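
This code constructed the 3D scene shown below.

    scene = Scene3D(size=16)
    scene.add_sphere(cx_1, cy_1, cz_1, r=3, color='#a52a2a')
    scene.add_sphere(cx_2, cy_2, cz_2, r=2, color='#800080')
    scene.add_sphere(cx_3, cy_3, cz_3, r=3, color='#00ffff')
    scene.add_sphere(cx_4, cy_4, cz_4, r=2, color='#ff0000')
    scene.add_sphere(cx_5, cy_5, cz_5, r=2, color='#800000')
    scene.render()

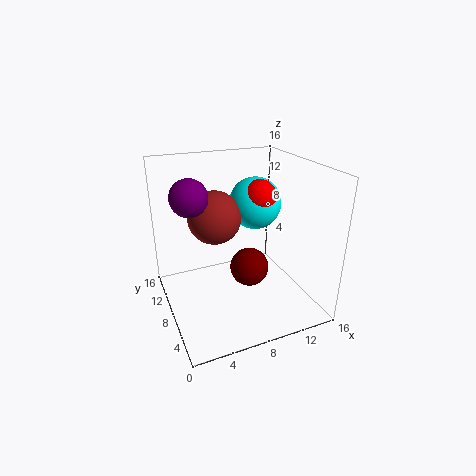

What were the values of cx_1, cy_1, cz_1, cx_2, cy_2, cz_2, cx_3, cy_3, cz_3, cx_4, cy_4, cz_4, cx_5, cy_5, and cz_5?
cx_1 = 6, cy_1 = 10, cz_1 = 10, cx_2 = 3, cy_2 = 9, cz_2 = 13, cx_3 = 11, cy_3 = 10, cz_3 = 11, cx_4 = 11, cy_4 = 9, cz_4 = 12, cx_5 = 8, cy_5 = 5, cz_5 = 6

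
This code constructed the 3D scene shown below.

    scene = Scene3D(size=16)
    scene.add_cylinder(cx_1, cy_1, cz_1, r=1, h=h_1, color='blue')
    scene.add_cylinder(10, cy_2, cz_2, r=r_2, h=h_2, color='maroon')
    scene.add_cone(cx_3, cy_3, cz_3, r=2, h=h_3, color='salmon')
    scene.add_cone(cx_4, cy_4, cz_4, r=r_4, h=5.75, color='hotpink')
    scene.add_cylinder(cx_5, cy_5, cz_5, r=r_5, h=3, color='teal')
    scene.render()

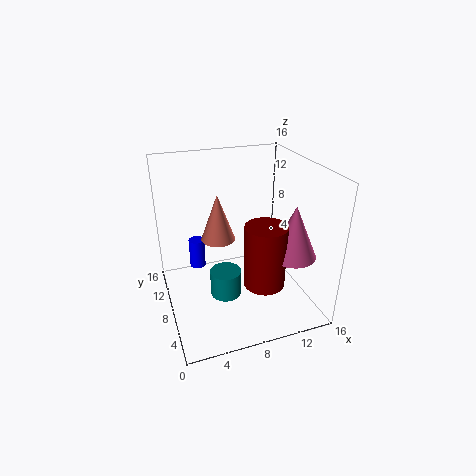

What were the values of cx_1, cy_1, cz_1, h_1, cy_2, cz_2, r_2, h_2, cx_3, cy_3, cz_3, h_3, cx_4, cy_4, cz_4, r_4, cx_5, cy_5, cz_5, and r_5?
cx_1 = 4.5, cy_1 = 14, cz_1 = 1.5, h_1 = 3.75, cy_2 = 5, cz_2 = 3.5, r_2 = 2.25, h_2 = 7, cx_3 = 6.5, cy_3 = 10.75, cz_3 = 6.75, h_3 = 5.5, cx_4 = 13, cy_4 = 4.5, cz_4 = 6.75, r_4 = 2.5, cx_5 = 6.25, cy_5 = 7.25, cz_5 = 1.5, r_5 = 1.75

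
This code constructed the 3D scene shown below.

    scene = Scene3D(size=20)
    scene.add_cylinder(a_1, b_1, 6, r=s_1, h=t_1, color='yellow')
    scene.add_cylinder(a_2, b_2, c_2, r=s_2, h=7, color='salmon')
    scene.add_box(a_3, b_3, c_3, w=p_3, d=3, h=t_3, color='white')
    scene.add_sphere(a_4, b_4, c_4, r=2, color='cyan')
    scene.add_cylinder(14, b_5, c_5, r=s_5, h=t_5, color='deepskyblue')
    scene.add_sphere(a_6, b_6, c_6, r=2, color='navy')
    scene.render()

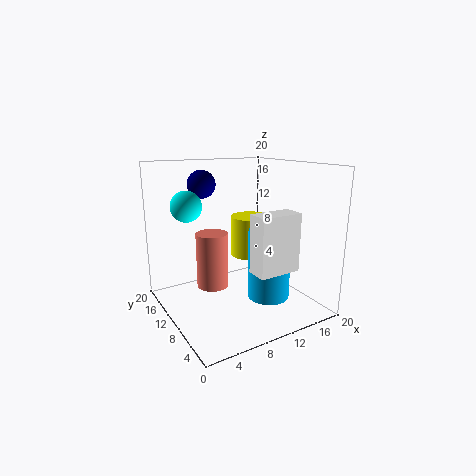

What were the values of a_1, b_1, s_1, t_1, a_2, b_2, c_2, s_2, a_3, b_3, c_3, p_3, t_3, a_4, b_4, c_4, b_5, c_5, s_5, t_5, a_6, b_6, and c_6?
a_1 = 14; b_1 = 13; s_1 = 3; t_1 = 6; a_2 = 5; b_2 = 8; c_2 = 5; s_2 = 2; a_3 = 10; b_3 = 4; c_3 = 6; p_3 = 6; t_3 = 8; a_4 = 3; b_4 = 11; c_4 = 15; b_5 = 8; c_5 = 1; s_5 = 3; t_5 = 10; a_6 = 7; b_6 = 15; c_6 = 17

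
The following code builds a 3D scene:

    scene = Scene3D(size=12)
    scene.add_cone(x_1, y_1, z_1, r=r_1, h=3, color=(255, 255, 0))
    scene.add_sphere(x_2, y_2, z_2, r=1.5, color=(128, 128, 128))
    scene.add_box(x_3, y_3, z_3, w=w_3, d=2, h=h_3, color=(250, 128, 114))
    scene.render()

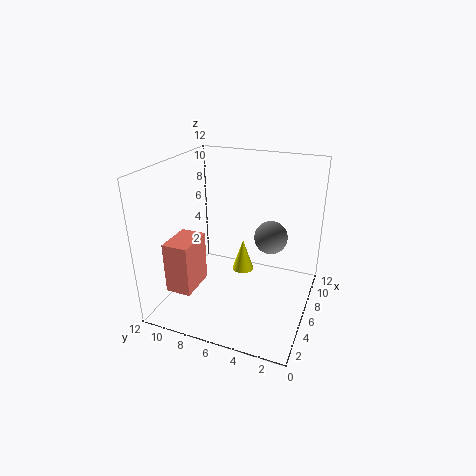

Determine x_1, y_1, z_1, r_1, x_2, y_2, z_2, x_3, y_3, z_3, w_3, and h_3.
x_1 = 8.5; y_1 = 6.5; z_1 = 1.5; r_1 = 1; x_2 = 9; y_2 = 4; z_2 = 5; x_3 = 1; y_3 = 8; z_3 = 3; w_3 = 3; h_3 = 4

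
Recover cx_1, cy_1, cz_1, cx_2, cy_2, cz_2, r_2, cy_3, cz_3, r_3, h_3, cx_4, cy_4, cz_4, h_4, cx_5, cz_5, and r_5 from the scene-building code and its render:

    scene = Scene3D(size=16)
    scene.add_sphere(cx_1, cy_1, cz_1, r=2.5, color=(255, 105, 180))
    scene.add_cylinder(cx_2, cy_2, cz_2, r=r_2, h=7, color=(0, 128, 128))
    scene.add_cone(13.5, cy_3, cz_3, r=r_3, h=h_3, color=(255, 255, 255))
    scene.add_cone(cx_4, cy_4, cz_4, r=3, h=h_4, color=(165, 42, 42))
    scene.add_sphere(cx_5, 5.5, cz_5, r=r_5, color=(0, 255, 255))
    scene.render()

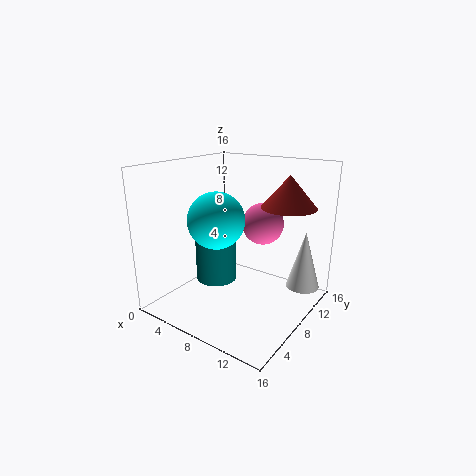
cx_1 = 8.5, cy_1 = 12.5, cz_1 = 8.5, cx_2 = 4, cy_2 = 9, cz_2 = 1.5, r_2 = 2.5, cy_3 = 14, cz_3 = 1, r_3 = 2, h_3 = 7, cx_4 = 12.5, cy_4 = 11, cz_4 = 11.5, h_4 = 3.5, cx_5 = 7, cz_5 = 10.5, r_5 = 3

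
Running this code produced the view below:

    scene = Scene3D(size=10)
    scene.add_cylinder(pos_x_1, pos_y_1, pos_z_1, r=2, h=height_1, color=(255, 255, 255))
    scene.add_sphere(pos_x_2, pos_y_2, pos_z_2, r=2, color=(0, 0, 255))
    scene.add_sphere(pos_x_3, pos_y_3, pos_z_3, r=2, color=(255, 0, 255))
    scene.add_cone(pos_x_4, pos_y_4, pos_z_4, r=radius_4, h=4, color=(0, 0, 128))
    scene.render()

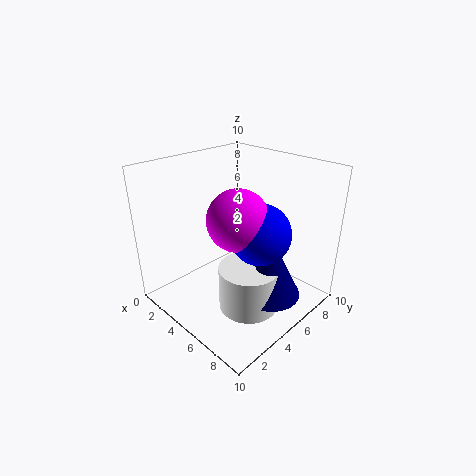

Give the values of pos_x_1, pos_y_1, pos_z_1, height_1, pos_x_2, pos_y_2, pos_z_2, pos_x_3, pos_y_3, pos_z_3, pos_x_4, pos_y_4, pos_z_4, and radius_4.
pos_x_1 = 7; pos_y_1 = 4; pos_z_1 = 1; height_1 = 3; pos_x_2 = 7; pos_y_2 = 5; pos_z_2 = 6; pos_x_3 = 6; pos_y_3 = 4; pos_z_3 = 7; pos_x_4 = 8; pos_y_4 = 5; pos_z_4 = 2; radius_4 = 2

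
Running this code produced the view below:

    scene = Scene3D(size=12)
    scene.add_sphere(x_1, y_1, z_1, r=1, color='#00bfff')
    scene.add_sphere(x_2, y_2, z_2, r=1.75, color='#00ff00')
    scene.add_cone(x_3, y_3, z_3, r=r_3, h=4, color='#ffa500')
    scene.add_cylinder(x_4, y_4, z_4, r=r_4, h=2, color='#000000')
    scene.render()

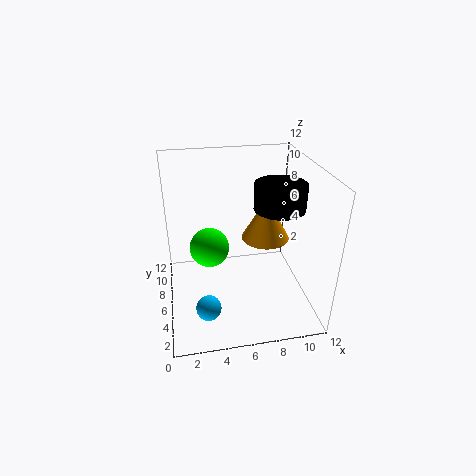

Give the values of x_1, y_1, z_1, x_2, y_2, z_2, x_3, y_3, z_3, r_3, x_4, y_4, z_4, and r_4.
x_1 = 3; y_1 = 2.75; z_1 = 1.75; x_2 = 3.75; y_2 = 7.75; z_2 = 4.25; x_3 = 9.25; y_3 = 9; z_3 = 4; r_3 = 2.25; x_4 = 9; y_4 = 4.75; z_4 = 9; r_4 = 2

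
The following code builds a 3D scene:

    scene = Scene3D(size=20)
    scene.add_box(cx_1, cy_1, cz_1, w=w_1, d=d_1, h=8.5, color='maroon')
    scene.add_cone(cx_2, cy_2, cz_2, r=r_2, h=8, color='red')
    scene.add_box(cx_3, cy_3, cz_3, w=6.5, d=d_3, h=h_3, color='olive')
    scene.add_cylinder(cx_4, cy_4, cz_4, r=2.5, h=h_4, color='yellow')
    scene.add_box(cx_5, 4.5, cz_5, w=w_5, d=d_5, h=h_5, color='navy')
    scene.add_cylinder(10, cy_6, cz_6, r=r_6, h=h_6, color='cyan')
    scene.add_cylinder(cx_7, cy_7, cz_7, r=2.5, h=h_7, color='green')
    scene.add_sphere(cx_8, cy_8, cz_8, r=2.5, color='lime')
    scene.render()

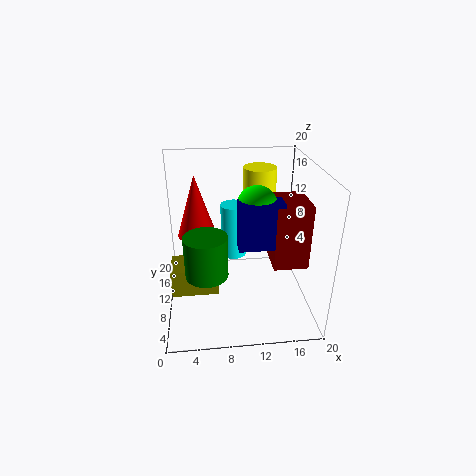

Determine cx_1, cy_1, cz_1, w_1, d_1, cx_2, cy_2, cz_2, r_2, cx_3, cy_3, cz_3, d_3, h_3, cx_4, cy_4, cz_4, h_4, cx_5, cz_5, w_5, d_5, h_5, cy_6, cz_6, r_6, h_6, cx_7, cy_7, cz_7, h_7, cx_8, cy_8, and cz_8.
cx_1 = 14, cy_1 = 4.5, cz_1 = 8, w_1 = 4.5, d_1 = 5.5, cx_2 = 4.5, cy_2 = 9, cz_2 = 11.5, r_2 = 2.5, cx_3 = 0.5, cy_3 = 7.5, cz_3 = 2.5, d_3 = 4.5, h_3 = 4, cx_4 = 14, cy_4 = 16.5, cz_4 = 9, h_4 = 9, cx_5 = 9.5, cz_5 = 11, w_5 = 5.5, d_5 = 2.5, h_5 = 6, cy_6 = 16, cz_6 = 4, r_6 = 2, h_6 = 8.5, cx_7 = 5.5, cy_7 = 2.5, cz_7 = 9.5, h_7 = 5, cx_8 = 12, cy_8 = 7, cz_8 = 16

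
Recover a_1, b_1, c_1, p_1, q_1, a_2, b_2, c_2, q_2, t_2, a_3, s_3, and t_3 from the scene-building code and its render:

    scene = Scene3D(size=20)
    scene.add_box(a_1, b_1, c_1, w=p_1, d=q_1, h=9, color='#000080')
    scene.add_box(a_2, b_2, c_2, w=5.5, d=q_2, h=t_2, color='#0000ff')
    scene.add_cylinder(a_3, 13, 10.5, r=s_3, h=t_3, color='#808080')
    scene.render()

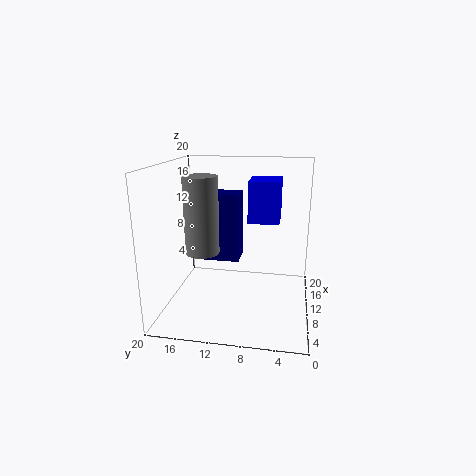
a_1 = 7.5
b_1 = 9.5
c_1 = 7.5
p_1 = 3.5
q_1 = 5.5
a_2 = 12
b_2 = 4.5
c_2 = 11.5
q_2 = 4.5
t_2 = 6
a_3 = 3
s_3 = 2
t_3 = 9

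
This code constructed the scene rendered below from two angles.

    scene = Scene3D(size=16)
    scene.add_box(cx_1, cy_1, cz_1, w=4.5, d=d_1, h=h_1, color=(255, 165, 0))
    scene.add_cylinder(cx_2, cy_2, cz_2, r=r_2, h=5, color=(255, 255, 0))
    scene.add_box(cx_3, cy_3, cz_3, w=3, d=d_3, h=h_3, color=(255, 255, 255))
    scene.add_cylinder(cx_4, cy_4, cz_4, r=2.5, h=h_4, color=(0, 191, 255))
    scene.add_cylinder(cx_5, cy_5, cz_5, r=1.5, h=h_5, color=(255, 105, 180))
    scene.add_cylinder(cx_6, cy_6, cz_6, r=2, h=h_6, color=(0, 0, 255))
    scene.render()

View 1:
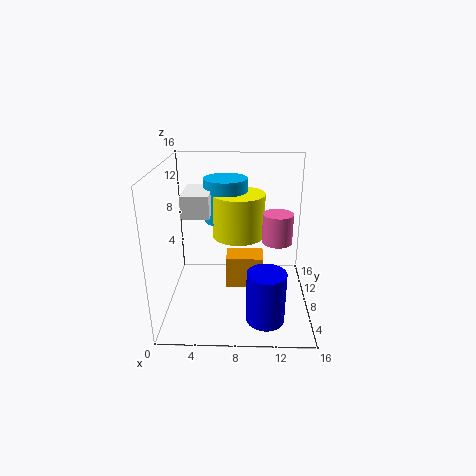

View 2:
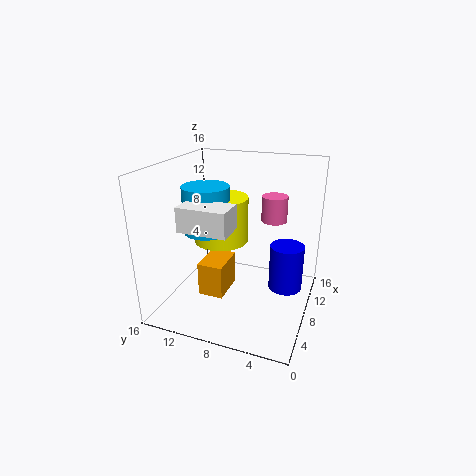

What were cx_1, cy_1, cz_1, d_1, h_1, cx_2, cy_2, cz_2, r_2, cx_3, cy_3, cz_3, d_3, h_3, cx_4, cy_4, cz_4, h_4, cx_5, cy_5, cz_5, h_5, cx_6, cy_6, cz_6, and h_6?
cx_1 = 6.5
cy_1 = 9.5
cz_1 = 0.5
d_1 = 3
h_1 = 4
cx_2 = 8
cy_2 = 10
cz_2 = 7.5
r_2 = 3
cx_3 = 2
cy_3 = 7
cz_3 = 10.5
d_3 = 5
h_3 = 2.5
cx_4 = 6.5
cy_4 = 11
cz_4 = 9
h_4 = 5
cx_5 = 12
cy_5 = 5
cz_5 = 9
h_5 = 3
cx_6 = 11
cy_6 = 3
cz_6 = 1
h_6 = 5.5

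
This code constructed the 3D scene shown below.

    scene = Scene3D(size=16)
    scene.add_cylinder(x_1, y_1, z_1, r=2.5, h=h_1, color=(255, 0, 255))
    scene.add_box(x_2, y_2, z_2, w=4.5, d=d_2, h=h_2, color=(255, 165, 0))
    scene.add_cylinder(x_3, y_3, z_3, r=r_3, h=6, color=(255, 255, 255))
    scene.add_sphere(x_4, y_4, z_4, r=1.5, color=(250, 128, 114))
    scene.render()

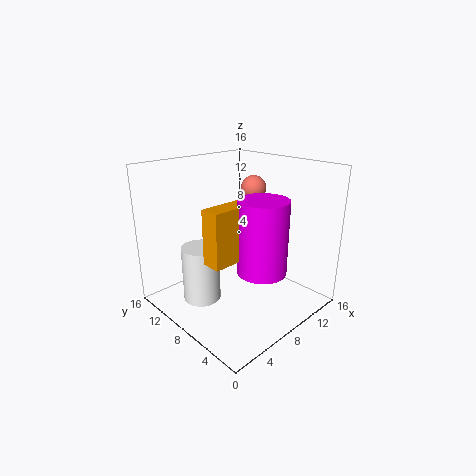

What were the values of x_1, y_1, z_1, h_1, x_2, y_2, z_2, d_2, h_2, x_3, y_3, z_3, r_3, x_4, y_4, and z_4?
x_1 = 7; y_1 = 3.5; z_1 = 6; h_1 = 7.5; x_2 = 2; y_2 = 4.5; z_2 = 7.5; d_2 = 2; h_2 = 5.5; x_3 = 3.5; y_3 = 9; z_3 = 2; r_3 = 2; x_4 = 12.5; y_4 = 10; z_4 = 12.5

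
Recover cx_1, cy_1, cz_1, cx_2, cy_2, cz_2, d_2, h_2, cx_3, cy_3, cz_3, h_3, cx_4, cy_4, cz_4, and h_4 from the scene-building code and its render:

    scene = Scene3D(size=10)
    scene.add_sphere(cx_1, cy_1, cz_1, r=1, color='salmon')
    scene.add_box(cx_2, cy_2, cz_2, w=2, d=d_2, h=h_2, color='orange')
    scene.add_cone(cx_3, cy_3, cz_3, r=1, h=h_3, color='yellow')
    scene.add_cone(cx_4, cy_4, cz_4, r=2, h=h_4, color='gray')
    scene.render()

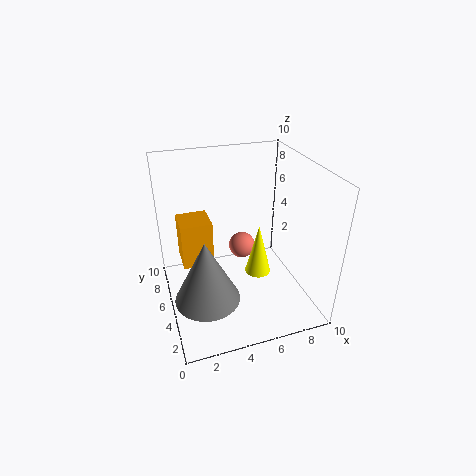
cx_1 = 6
cy_1 = 7
cz_1 = 3
cx_2 = 1
cy_2 = 4
cz_2 = 4
d_2 = 2
h_2 = 3
cx_3 = 7
cy_3 = 6
cz_3 = 1
h_3 = 4
cx_4 = 2
cy_4 = 2
cz_4 = 3
h_4 = 4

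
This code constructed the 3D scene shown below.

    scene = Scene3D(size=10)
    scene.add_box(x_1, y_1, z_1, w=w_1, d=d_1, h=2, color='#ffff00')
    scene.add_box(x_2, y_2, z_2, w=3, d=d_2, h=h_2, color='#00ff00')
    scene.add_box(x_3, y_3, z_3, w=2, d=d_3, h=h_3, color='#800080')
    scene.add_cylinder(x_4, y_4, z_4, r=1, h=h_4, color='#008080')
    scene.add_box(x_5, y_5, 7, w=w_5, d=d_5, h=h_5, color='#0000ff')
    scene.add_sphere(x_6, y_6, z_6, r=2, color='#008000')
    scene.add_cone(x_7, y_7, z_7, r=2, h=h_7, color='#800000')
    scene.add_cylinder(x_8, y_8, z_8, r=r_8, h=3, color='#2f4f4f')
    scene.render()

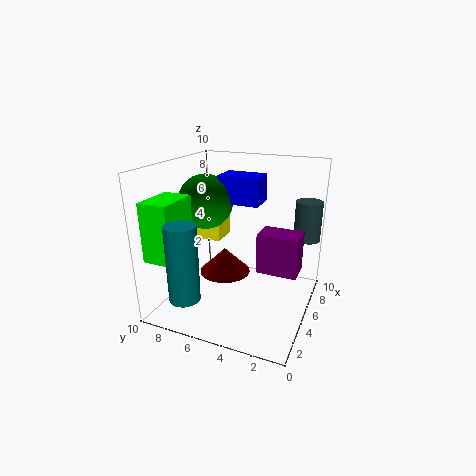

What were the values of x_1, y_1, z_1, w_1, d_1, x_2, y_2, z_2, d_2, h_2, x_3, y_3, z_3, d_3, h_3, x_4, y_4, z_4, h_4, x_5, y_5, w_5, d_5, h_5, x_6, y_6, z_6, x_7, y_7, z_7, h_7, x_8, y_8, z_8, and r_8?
x_1 = 6; y_1 = 7; z_1 = 4; w_1 = 2; d_1 = 2; x_2 = 1; y_2 = 8; z_2 = 4; d_2 = 2; h_2 = 4; x_3 = 6; y_3 = 1; z_3 = 2; d_3 = 3; h_3 = 3; x_4 = 1; y_4 = 7; z_4 = 2; h_4 = 5; x_5 = 6; y_5 = 4; w_5 = 2; d_5 = 3; h_5 = 2; x_6 = 6; y_6 = 8; z_6 = 7; x_7 = 7; y_7 = 7; z_7 = 1; h_7 = 2; x_8 = 9; y_8 = 1; z_8 = 4; r_8 = 1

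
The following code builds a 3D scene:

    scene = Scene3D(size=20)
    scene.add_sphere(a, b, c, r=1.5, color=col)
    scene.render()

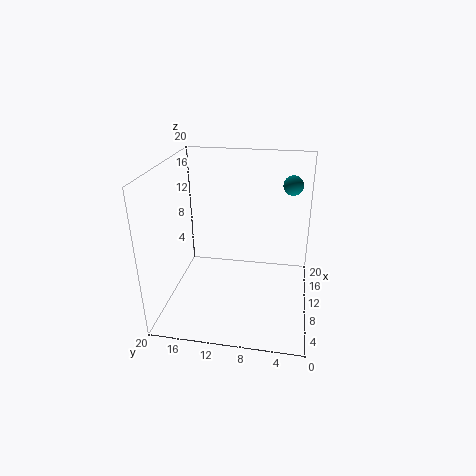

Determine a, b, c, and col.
a = 17.5, b = 3, c = 15.5, col = 'teal'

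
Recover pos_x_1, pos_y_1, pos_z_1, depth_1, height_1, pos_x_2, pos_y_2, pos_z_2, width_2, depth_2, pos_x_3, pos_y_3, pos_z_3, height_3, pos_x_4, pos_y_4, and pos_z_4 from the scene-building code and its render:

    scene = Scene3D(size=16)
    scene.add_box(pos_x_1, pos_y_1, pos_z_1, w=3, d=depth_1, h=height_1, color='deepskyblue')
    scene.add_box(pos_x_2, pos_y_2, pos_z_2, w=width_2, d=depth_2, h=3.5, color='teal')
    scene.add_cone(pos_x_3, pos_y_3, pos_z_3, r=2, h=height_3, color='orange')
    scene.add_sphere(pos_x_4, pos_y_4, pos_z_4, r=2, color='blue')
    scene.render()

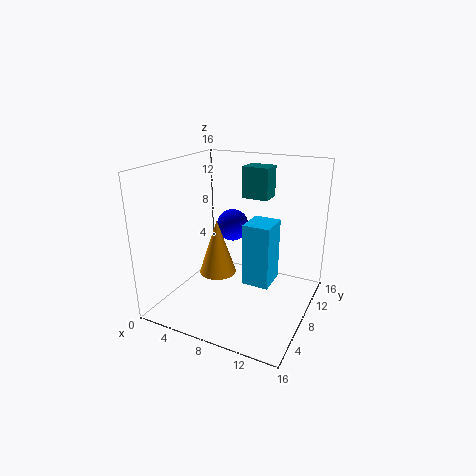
pos_x_1 = 9, pos_y_1 = 7, pos_z_1 = 3, depth_1 = 3.5, height_1 = 7, pos_x_2 = 7.5, pos_y_2 = 10, pos_z_2 = 12, width_2 = 3, depth_2 = 2.5, pos_x_3 = 6.5, pos_y_3 = 6, pos_z_3 = 4.5, height_3 = 6, pos_x_4 = 5, pos_y_4 = 12.5, pos_z_4 = 7.5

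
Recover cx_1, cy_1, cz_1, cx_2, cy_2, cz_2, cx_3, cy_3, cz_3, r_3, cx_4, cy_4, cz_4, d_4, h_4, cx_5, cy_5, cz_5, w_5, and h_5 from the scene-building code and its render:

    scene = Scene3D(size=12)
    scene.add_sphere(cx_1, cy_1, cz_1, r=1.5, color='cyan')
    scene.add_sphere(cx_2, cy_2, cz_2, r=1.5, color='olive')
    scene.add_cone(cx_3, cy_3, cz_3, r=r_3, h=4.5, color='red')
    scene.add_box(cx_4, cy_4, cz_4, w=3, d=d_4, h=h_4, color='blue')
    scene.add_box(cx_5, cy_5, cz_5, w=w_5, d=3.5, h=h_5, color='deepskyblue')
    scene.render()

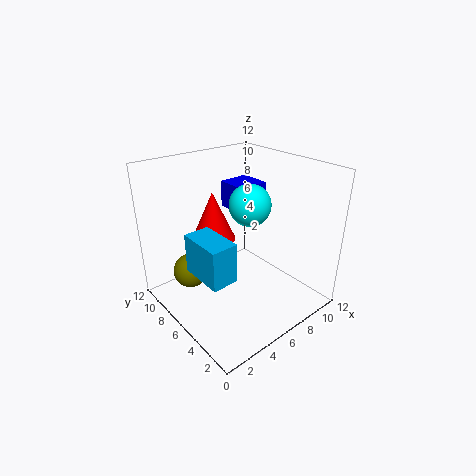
cx_1 = 5, cy_1 = 3.5, cz_1 = 10, cx_2 = 3, cy_2 = 9, cz_2 = 2.5, cx_3 = 6, cy_3 = 9.5, cz_3 = 4.5, r_3 = 2, cx_4 = 8.5, cy_4 = 8.5, cz_4 = 6.5, d_4 = 3, h_4 = 2.5, cx_5 = 1, cy_5 = 2.5, cz_5 = 5, w_5 = 2, h_5 = 3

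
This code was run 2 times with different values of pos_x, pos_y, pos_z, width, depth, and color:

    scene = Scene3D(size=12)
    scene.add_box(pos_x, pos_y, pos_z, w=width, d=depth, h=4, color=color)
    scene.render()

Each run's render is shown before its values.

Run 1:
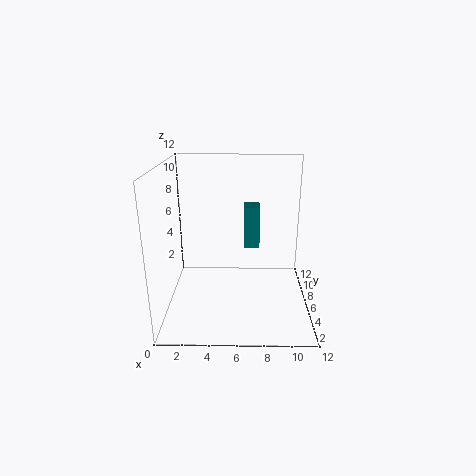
pos_x = 6.5; pos_y = 9.5; pos_z = 3.5; width = 1.5; depth = 2; color = 'teal'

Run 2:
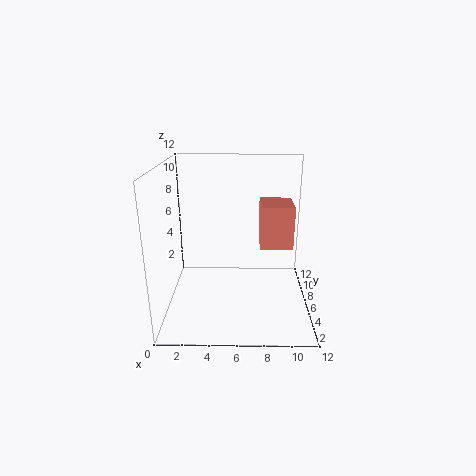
pos_x = 8; pos_y = 8; pos_z = 4; width = 3; depth = 3.5; color = 'salmon'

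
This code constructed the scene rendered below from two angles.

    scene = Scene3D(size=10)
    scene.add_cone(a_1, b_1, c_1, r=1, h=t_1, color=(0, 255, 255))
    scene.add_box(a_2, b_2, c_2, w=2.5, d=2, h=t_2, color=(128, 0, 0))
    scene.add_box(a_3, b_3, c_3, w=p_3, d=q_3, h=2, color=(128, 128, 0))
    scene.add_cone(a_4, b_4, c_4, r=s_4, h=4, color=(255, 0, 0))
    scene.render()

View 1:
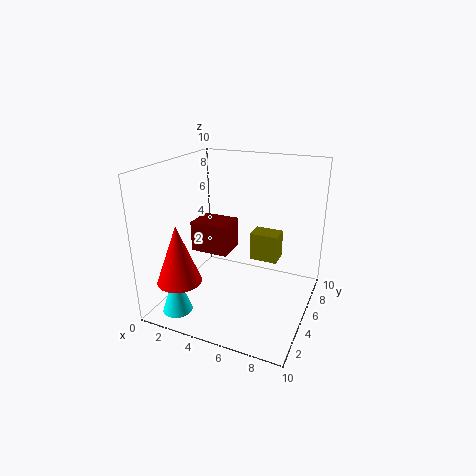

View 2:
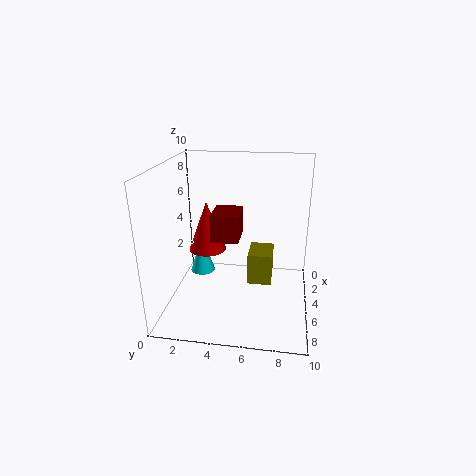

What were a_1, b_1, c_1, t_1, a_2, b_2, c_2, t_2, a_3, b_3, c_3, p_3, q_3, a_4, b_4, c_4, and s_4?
a_1 = 2, b_1 = 1.5, c_1 = 0.5, t_1 = 3, a_2 = 2.5, b_2 = 3, c_2 = 4.5, t_2 = 2, a_3 = 5.5, b_3 = 6, c_3 = 3, p_3 = 2, q_3 = 1.5, a_4 = 2, b_4 = 2, c_4 = 2.5, s_4 = 1.5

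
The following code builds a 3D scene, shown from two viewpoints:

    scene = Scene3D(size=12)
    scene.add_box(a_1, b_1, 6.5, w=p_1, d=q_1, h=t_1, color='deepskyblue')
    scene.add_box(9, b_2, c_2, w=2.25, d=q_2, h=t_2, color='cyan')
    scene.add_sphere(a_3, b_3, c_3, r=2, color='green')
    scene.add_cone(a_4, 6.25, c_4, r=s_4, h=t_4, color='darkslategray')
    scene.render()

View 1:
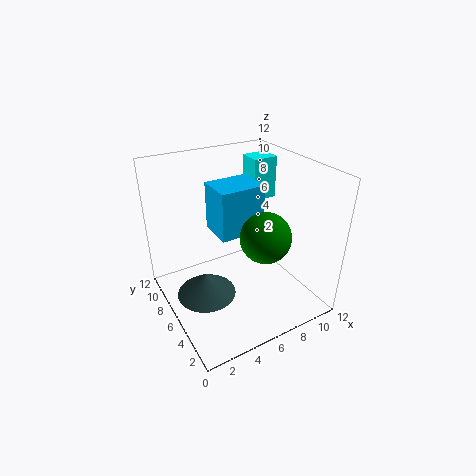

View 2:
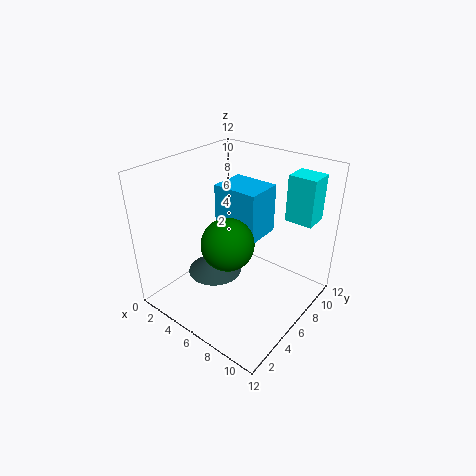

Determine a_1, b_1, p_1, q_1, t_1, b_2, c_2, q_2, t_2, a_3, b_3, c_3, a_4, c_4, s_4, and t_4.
a_1 = 4.25, b_1 = 5.25, p_1 = 3.75, q_1 = 3, t_1 = 4, b_2 = 8.25, c_2 = 7.75, q_2 = 2, t_2 = 3.75, a_3 = 7, b_3 = 3.5, c_3 = 7, a_4 = 3, c_4 = 1.25, s_4 = 2.5, t_4 = 2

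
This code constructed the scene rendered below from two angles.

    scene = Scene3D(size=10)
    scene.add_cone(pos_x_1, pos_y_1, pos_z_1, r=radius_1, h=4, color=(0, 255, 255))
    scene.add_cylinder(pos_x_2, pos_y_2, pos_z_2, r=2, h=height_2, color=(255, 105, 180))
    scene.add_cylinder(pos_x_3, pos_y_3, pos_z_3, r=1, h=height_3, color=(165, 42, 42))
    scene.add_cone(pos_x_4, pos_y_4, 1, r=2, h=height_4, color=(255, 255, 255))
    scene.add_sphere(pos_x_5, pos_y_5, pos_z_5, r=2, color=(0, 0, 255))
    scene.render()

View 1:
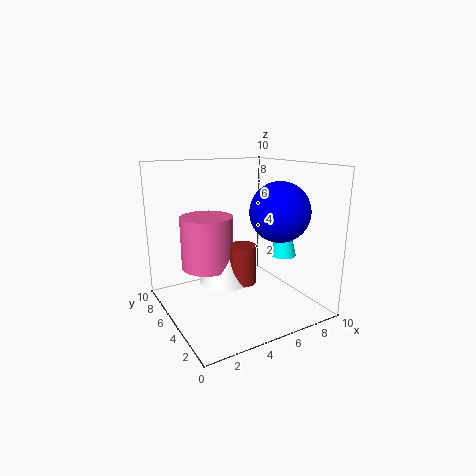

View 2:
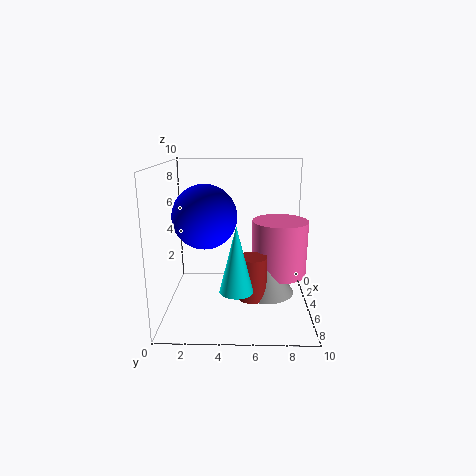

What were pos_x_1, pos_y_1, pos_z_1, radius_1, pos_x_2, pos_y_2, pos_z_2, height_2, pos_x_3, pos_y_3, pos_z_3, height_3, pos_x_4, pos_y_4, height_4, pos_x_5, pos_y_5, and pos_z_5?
pos_x_1 = 9, pos_y_1 = 5, pos_z_1 = 3, radius_1 = 1, pos_x_2 = 4, pos_y_2 = 8, pos_z_2 = 2, height_2 = 4, pos_x_3 = 6, pos_y_3 = 6, pos_z_3 = 1, height_3 = 3, pos_x_4 = 5, pos_y_4 = 7, height_4 = 3, pos_x_5 = 7, pos_y_5 = 3, pos_z_5 = 7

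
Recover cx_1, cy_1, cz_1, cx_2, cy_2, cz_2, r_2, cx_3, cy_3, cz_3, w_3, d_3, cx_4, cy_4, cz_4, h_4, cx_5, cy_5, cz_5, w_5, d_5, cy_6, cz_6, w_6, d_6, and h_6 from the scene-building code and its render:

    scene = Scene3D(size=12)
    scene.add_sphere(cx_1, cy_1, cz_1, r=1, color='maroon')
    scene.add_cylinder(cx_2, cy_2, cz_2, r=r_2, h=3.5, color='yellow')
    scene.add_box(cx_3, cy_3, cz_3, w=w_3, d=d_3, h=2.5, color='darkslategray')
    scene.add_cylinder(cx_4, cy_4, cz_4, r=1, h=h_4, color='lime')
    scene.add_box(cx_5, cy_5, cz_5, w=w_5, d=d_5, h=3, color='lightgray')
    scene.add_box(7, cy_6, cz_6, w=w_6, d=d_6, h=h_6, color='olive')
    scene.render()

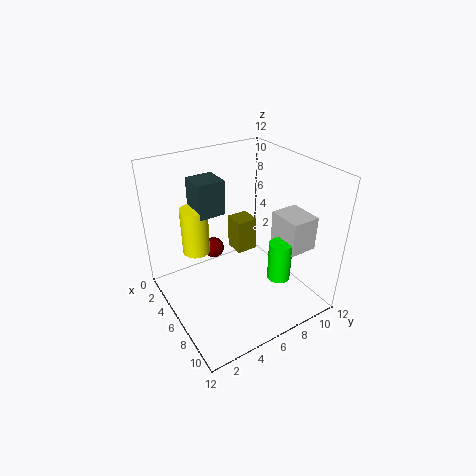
cx_1 = 1.5, cy_1 = 6, cz_1 = 2.5, cx_2 = 6.5, cy_2 = 2, cz_2 = 6.5, r_2 = 1, cx_3 = 5.5, cy_3 = 2, cz_3 = 9.5, w_3 = 2, d_3 = 2, cx_4 = 8, cy_4 = 9, cz_4 = 2, h_4 = 3.5, cx_5 = 6, cy_5 = 9.5, cz_5 = 4.5, w_5 = 3, d_5 = 2.5, cy_6 = 4.5, cz_6 = 6.5, w_6 = 1.5, d_6 = 1.5, h_6 = 2.5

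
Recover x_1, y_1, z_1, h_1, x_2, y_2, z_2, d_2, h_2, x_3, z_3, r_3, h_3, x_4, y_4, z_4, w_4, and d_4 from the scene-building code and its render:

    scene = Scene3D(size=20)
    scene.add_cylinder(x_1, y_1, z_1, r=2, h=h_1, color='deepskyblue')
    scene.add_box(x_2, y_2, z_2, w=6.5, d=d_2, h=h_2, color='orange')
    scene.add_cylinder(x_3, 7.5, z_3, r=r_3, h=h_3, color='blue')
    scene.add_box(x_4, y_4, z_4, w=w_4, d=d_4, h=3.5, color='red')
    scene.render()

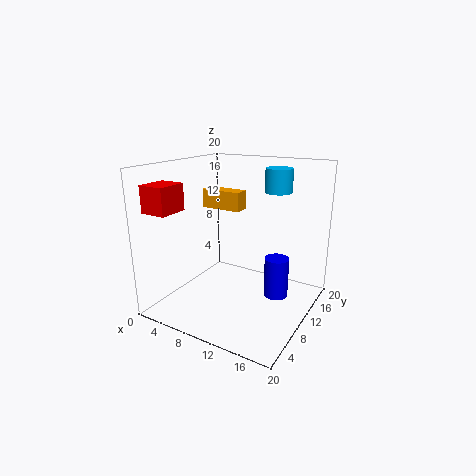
x_1 = 13
y_1 = 16.5
z_1 = 15.5
h_1 = 3.5
x_2 = 0.5
y_2 = 15
z_2 = 12
d_2 = 2.5
h_2 = 3
x_3 = 17
z_3 = 4.5
r_3 = 1.5
h_3 = 5
x_4 = 1.5
y_4 = 1
z_4 = 14.5
w_4 = 3.5
d_4 = 4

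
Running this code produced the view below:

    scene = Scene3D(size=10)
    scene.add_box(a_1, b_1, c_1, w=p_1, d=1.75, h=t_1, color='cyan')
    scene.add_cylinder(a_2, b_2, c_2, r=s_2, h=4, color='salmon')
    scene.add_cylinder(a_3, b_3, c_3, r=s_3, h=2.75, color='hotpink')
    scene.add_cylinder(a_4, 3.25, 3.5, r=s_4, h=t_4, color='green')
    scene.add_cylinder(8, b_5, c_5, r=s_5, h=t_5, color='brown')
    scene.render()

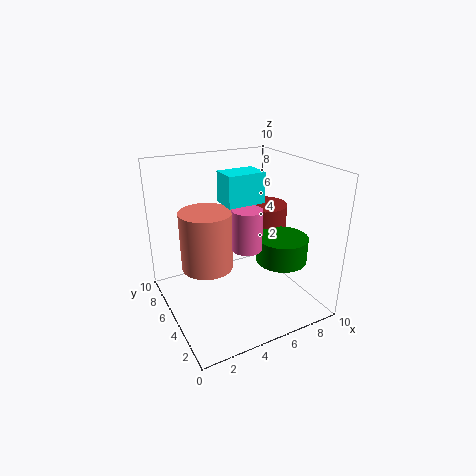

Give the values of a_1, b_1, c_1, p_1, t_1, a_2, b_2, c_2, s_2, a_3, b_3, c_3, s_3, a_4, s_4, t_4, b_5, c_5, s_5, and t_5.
a_1 = 3.75; b_1 = 3.75; c_1 = 7.75; p_1 = 2.5; t_1 = 2; a_2 = 2.75; b_2 = 5.25; c_2 = 3.25; s_2 = 1.75; a_3 = 5; b_3 = 3.75; c_3 = 4.75; s_3 = 1; a_4 = 7.5; s_4 = 1.75; t_4 = 1.75; b_5 = 6.5; c_5 = 4.25; s_5 = 1.75; t_5 = 2.25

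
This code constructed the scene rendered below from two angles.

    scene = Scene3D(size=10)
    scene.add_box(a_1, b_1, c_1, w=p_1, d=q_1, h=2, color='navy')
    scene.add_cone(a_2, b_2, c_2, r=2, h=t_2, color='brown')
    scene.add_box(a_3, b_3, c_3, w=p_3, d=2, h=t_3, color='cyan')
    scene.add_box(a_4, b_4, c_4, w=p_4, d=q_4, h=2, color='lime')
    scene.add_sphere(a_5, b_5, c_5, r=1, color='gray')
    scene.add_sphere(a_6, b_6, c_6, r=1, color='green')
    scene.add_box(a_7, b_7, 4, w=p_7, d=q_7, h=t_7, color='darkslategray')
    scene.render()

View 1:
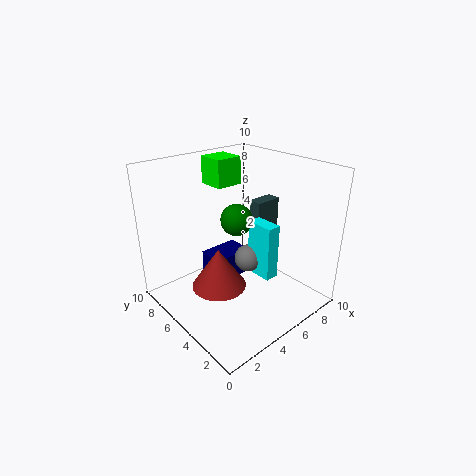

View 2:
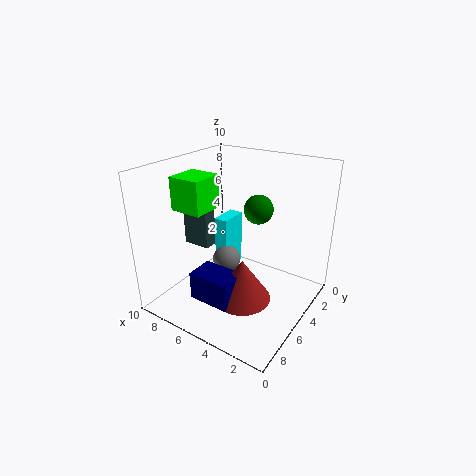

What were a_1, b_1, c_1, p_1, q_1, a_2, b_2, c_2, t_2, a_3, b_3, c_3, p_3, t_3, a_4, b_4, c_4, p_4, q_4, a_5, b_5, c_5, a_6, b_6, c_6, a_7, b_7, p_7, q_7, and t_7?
a_1 = 4, b_1 = 6, c_1 = 1, p_1 = 3, q_1 = 2, a_2 = 4, b_2 = 6, c_2 = 1, t_2 = 3, a_3 = 6, b_3 = 3, c_3 = 2, p_3 = 1, t_3 = 4, a_4 = 5, b_4 = 7, c_4 = 8, p_4 = 2, q_4 = 2, a_5 = 6, b_5 = 5, c_5 = 3, a_6 = 4, b_6 = 4, c_6 = 7, a_7 = 7, b_7 = 5, p_7 = 2, q_7 = 1, t_7 = 3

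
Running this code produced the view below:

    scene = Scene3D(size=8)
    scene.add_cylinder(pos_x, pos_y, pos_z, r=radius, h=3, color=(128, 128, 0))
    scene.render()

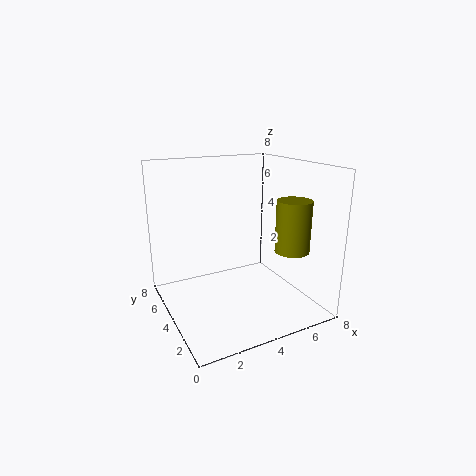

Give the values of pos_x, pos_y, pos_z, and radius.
pos_x = 7, pos_y = 3, pos_z = 3, radius = 1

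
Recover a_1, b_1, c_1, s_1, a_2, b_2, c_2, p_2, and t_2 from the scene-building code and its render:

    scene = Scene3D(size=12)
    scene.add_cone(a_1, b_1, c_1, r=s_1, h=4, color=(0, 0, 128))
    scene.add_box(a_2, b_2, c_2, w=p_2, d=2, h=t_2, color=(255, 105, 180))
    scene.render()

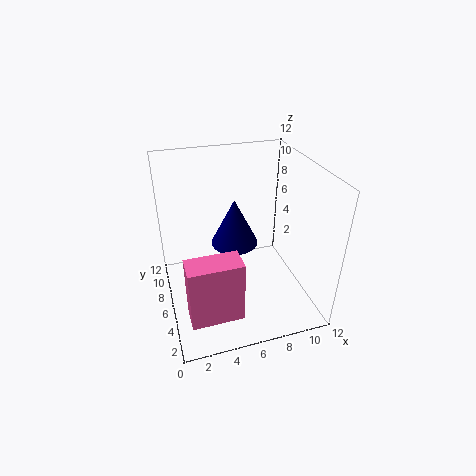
a_1 = 6, b_1 = 7, c_1 = 5, s_1 = 2, a_2 = 1, b_2 = 1, c_2 = 2, p_2 = 4, t_2 = 5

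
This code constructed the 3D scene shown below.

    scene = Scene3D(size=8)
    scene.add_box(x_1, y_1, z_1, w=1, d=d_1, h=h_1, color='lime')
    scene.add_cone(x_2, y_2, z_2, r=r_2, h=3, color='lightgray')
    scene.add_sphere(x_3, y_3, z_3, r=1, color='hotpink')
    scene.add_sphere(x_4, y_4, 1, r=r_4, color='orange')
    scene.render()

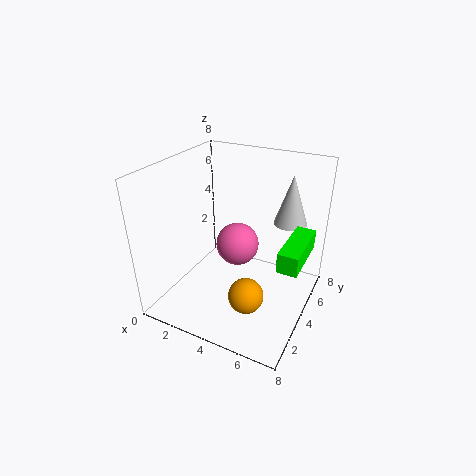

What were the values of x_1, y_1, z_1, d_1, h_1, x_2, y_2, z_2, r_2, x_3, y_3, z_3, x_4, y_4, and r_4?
x_1 = 7, y_1 = 2, z_1 = 4, d_1 = 3, h_1 = 1, x_2 = 6, y_2 = 7, z_2 = 4, r_2 = 1, x_3 = 5, y_3 = 2, z_3 = 5, x_4 = 5, y_4 = 3, r_4 = 1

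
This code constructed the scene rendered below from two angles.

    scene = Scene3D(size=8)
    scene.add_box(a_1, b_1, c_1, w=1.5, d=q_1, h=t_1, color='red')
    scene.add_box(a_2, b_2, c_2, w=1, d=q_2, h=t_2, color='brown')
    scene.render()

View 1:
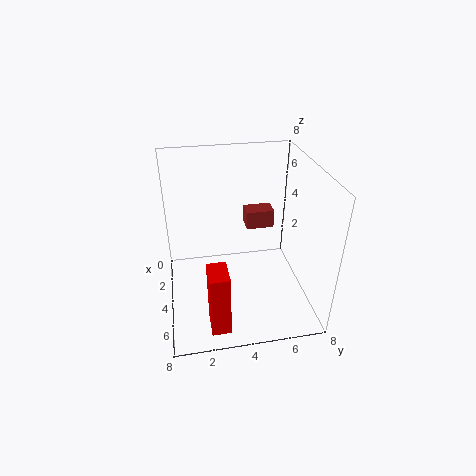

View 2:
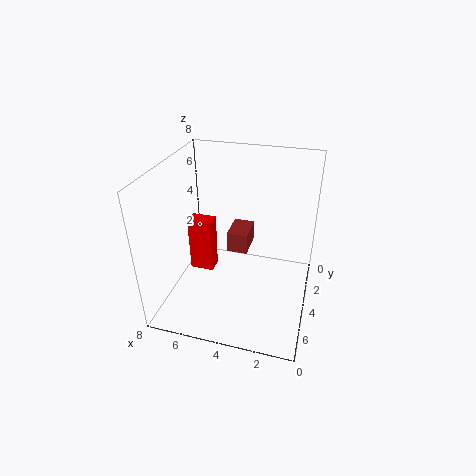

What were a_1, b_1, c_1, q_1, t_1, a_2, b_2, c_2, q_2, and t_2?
a_1 = 6, b_1 = 2, c_1 = 0.5, q_1 = 1, t_1 = 3.5, a_2 = 3, b_2 = 4.5, c_2 = 4.5, q_2 = 1.5, t_2 = 1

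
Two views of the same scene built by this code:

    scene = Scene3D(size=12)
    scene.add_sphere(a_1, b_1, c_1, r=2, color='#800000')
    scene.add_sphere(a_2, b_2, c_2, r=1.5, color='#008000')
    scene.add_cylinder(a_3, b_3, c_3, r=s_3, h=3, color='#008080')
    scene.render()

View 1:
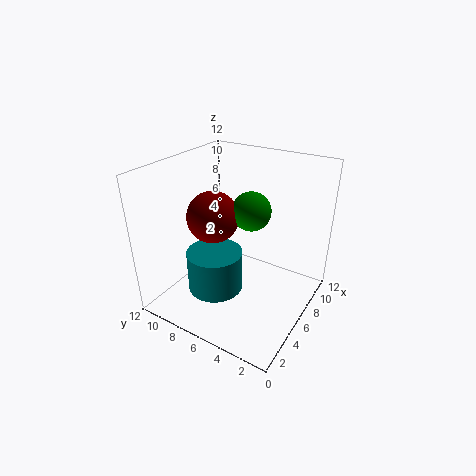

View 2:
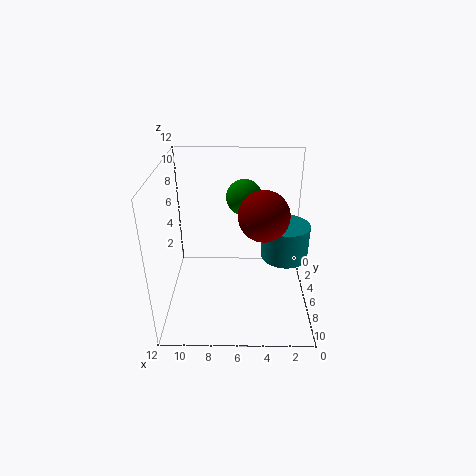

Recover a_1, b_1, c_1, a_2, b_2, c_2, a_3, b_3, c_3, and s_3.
a_1 = 4
b_1 = 7
c_1 = 8.5
a_2 = 5.5
b_2 = 4.5
c_2 = 9
a_3 = 2
b_3 = 5.5
c_3 = 4
s_3 = 2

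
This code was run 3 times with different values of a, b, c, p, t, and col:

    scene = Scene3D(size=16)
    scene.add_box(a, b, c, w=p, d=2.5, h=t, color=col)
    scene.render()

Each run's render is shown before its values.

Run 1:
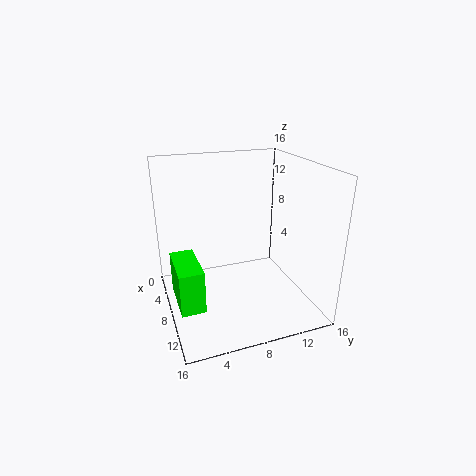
a = 7; b = 0.5; c = 2.5; p = 5.5; t = 4.5; col = 'lime'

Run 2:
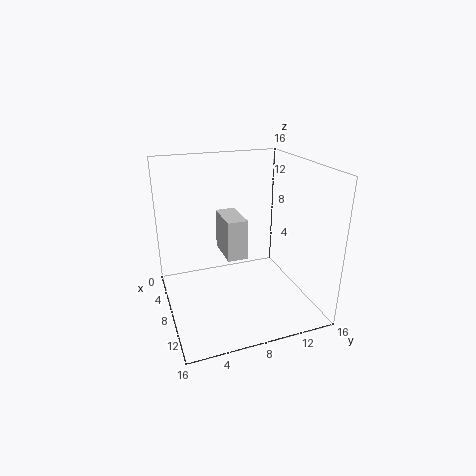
a = 1; b = 7.5; c = 4; p = 5; t = 5; col = 'lightgray'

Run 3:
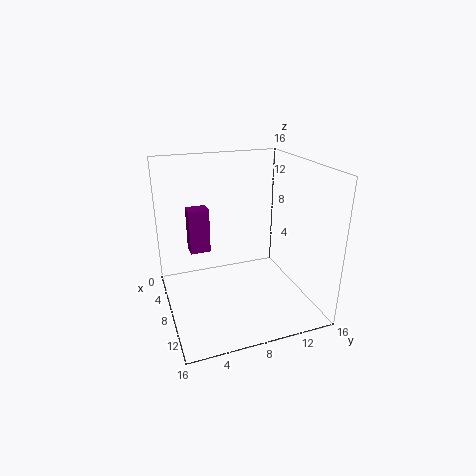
a = 1.5; b = 3.5; c = 4.5; p = 2; t = 5.5; col = 'purple'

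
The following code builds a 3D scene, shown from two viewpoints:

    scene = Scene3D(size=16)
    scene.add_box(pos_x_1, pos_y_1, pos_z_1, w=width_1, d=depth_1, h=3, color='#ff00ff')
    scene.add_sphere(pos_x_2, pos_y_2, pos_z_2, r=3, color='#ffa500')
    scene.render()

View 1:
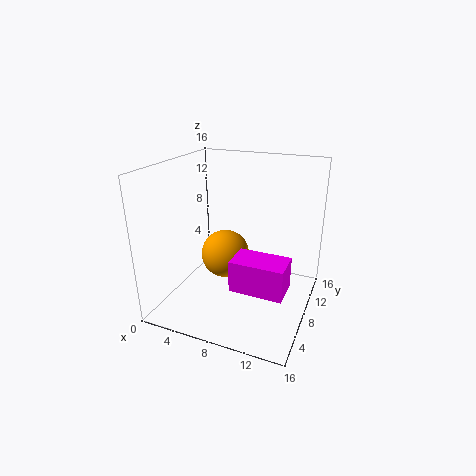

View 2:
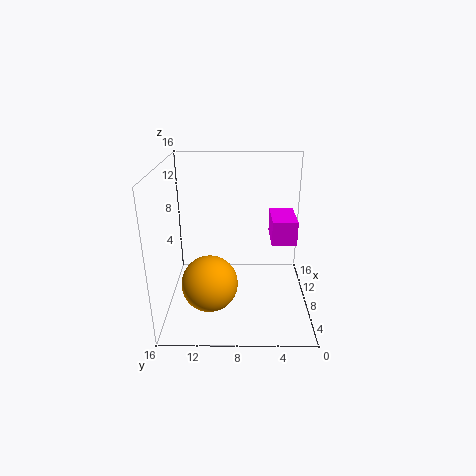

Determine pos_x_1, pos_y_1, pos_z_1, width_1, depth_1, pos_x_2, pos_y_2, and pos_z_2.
pos_x_1 = 10; pos_y_1 = 1; pos_z_1 = 6; width_1 = 5; depth_1 = 3; pos_x_2 = 5; pos_y_2 = 11; pos_z_2 = 4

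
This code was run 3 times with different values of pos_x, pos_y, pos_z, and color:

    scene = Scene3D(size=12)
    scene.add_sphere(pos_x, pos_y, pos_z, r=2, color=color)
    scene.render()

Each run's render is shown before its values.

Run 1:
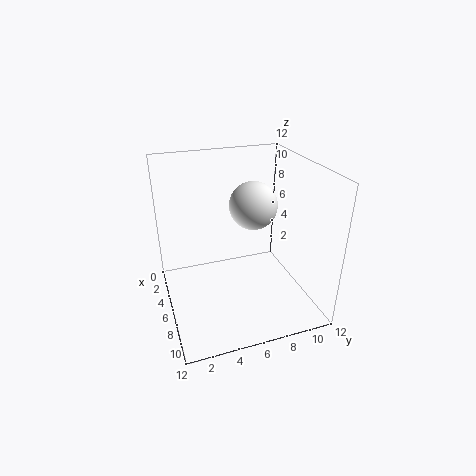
pos_x = 5.5; pos_y = 7.5; pos_z = 8.5; color = 'white'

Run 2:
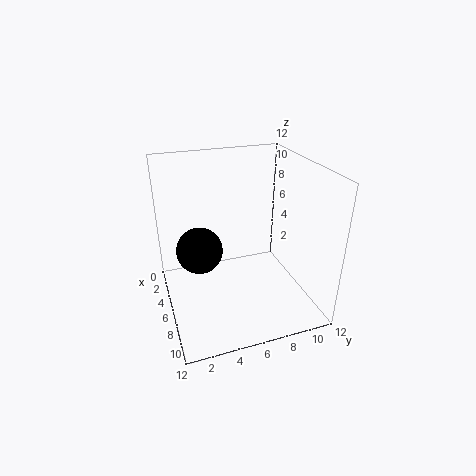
pos_x = 4.5; pos_y = 3; pos_z = 4.5; color = 'black'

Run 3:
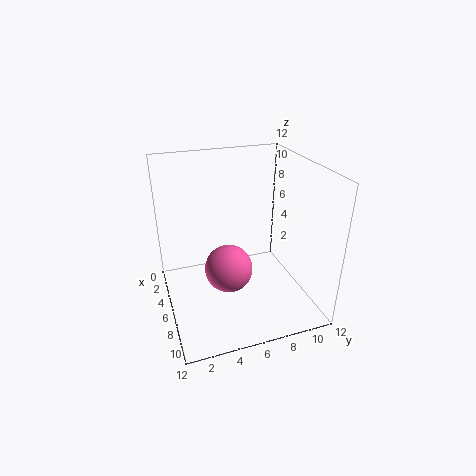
pos_x = 6.5; pos_y = 5; pos_z = 3.5; color = 'hotpink'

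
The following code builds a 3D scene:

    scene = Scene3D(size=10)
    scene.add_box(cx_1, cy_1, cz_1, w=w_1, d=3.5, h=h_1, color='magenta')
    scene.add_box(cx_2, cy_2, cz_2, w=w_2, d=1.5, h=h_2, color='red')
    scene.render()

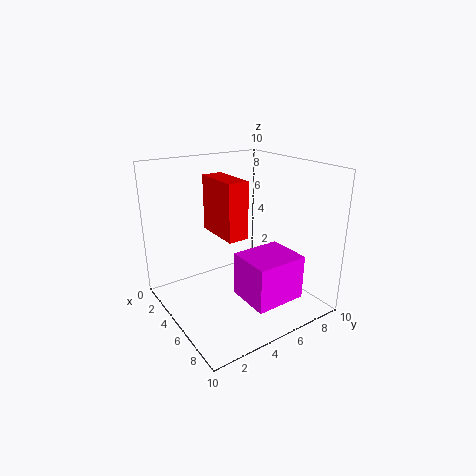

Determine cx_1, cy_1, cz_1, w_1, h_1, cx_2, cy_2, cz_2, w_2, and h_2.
cx_1 = 6, cy_1 = 4, cz_1 = 1.5, w_1 = 3, h_1 = 3, cx_2 = 2, cy_2 = 4, cz_2 = 5, w_2 = 3.5, h_2 = 4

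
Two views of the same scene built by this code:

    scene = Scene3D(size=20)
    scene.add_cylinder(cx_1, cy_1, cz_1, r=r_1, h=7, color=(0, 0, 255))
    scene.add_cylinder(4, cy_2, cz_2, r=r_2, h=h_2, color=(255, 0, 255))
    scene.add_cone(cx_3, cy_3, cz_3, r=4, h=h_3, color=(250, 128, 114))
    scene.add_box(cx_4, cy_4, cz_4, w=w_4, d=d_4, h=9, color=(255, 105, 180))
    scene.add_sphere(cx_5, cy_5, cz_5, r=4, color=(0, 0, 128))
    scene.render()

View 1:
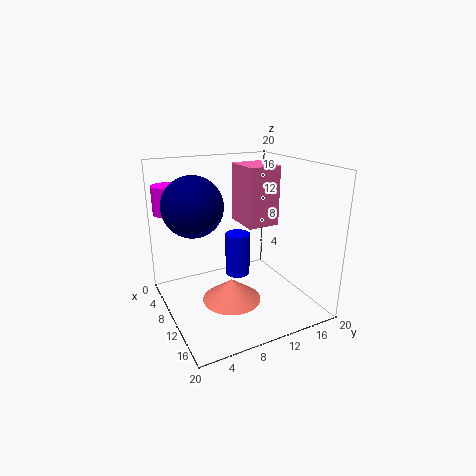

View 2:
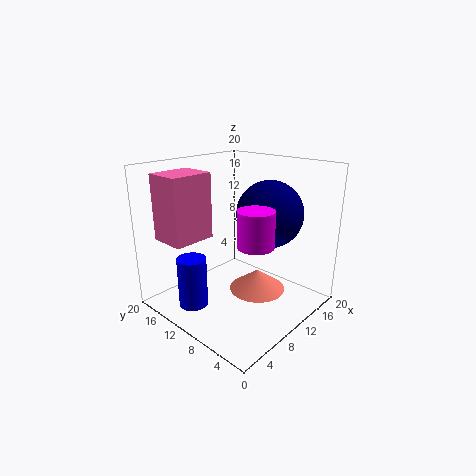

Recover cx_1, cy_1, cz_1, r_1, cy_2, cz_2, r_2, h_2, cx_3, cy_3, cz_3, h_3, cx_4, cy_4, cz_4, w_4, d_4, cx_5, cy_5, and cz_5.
cx_1 = 4
cy_1 = 13
cz_1 = 1
r_1 = 2
cy_2 = 2
cz_2 = 13
r_2 = 2
h_2 = 4
cx_3 = 12
cy_3 = 8
cz_3 = 2
h_3 = 3
cx_4 = 2
cy_4 = 13
cz_4 = 10
w_4 = 6
d_4 = 5
cx_5 = 9
cy_5 = 4
cz_5 = 15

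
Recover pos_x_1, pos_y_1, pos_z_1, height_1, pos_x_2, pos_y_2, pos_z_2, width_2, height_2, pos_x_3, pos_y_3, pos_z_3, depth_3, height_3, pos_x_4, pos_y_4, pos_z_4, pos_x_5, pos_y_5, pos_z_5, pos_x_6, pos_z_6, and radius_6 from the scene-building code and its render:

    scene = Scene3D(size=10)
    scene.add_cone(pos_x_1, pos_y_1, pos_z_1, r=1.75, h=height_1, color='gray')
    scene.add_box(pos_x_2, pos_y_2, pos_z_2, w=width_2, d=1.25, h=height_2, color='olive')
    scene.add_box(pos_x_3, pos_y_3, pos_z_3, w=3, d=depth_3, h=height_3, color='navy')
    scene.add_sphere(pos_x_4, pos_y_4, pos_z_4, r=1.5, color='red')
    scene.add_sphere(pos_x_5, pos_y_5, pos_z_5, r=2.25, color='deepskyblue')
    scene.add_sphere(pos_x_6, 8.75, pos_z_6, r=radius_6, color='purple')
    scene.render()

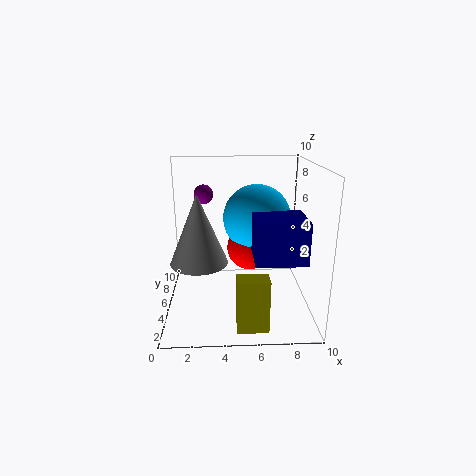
pos_x_1 = 2.5, pos_y_1 = 2.25, pos_z_1 = 4.5, height_1 = 4.25, pos_x_2 = 4.75, pos_y_2 = 0.75, pos_z_2 = 0.25, width_2 = 2, height_2 = 3.5, pos_x_3 = 5.75, pos_y_3 = 0.25, pos_z_3 = 5, depth_3 = 2.75, height_3 = 2.5, pos_x_4 = 5.75, pos_y_4 = 4.5, pos_z_4 = 4.5, pos_x_5 = 6.25, pos_y_5 = 4.75, pos_z_5 = 6.5, pos_x_6 = 2.5, pos_z_6 = 7.25, radius_6 = 0.75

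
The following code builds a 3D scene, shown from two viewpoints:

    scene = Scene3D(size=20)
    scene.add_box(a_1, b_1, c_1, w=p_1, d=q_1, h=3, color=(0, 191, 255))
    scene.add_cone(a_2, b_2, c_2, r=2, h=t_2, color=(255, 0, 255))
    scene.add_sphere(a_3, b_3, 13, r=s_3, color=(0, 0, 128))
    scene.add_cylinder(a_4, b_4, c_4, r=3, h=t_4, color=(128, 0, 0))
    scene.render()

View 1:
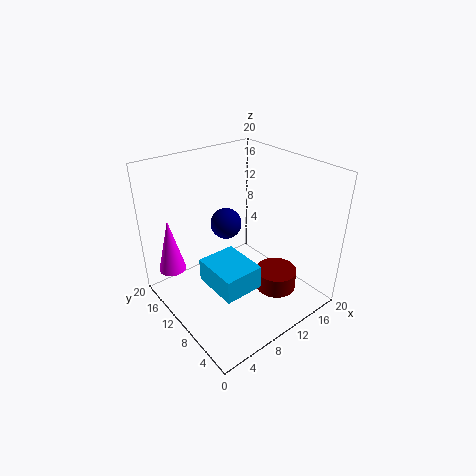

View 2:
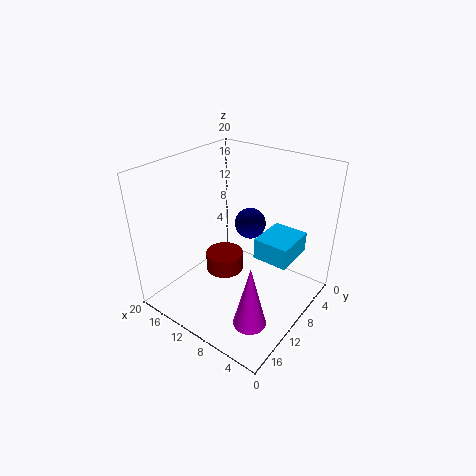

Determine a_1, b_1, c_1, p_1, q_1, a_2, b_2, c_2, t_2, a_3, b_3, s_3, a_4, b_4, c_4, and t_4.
a_1 = 3
b_1 = 3
c_1 = 7
p_1 = 5
q_1 = 6
a_2 = 3
b_2 = 17
c_2 = 4
t_2 = 8
a_3 = 8
b_3 = 10
s_3 = 2
a_4 = 15
b_4 = 7
c_4 = 1
t_4 = 3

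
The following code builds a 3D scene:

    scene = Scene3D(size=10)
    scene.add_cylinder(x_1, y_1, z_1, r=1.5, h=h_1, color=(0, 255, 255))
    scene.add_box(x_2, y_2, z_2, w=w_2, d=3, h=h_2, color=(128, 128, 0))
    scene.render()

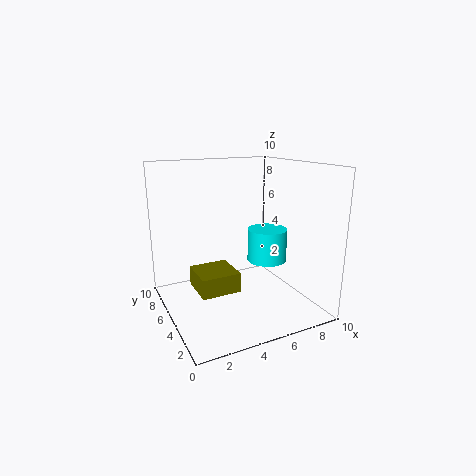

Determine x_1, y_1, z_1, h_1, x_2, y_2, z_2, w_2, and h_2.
x_1 = 8, y_1 = 6, z_1 = 2.5, h_1 = 2.5, x_2 = 2.5, y_2 = 5.5, z_2 = 0.5, w_2 = 3, h_2 = 1.5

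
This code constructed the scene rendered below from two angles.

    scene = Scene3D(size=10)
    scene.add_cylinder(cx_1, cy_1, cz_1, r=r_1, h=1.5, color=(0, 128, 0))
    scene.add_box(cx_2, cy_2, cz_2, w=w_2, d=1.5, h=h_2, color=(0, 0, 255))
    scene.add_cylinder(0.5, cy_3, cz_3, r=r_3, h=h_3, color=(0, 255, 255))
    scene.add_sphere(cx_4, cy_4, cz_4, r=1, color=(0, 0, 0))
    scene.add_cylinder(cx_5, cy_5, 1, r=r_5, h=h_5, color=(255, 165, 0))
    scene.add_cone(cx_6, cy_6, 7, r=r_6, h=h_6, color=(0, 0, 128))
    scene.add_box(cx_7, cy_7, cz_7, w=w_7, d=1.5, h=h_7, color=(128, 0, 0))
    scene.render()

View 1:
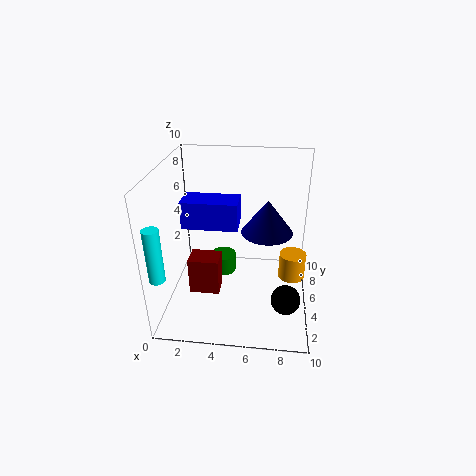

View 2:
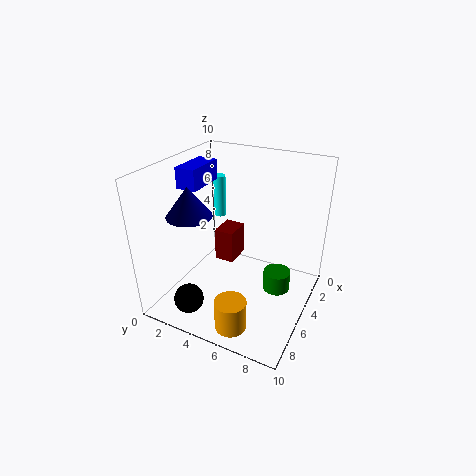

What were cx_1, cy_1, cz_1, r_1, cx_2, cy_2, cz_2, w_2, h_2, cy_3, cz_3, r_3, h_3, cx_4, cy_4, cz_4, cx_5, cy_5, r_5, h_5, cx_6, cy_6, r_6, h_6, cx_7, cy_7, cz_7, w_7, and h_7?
cx_1 = 3.5
cy_1 = 7.5
cz_1 = 0.5
r_1 = 1
cx_2 = 2.5
cy_2 = 0.5
cz_2 = 8
w_2 = 3
h_2 = 1.5
cy_3 = 1
cz_3 = 4
r_3 = 0.5
h_3 = 3.5
cx_4 = 8.5
cy_4 = 3
cz_4 = 1.5
cx_5 = 9
cy_5 = 6.5
r_5 = 1
h_5 = 2
cx_6 = 7
cy_6 = 2.5
r_6 = 1.5
h_6 = 2
cx_7 = 2
cy_7 = 2.5
cz_7 = 2
w_7 = 2
h_7 = 2.5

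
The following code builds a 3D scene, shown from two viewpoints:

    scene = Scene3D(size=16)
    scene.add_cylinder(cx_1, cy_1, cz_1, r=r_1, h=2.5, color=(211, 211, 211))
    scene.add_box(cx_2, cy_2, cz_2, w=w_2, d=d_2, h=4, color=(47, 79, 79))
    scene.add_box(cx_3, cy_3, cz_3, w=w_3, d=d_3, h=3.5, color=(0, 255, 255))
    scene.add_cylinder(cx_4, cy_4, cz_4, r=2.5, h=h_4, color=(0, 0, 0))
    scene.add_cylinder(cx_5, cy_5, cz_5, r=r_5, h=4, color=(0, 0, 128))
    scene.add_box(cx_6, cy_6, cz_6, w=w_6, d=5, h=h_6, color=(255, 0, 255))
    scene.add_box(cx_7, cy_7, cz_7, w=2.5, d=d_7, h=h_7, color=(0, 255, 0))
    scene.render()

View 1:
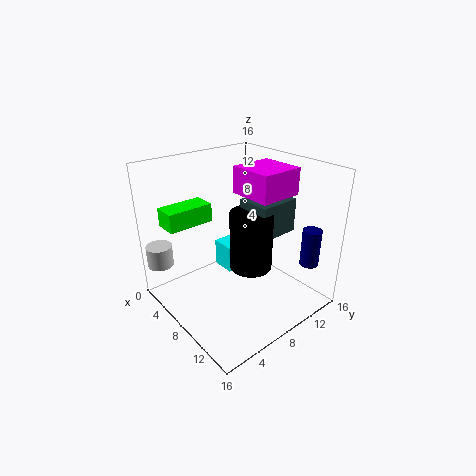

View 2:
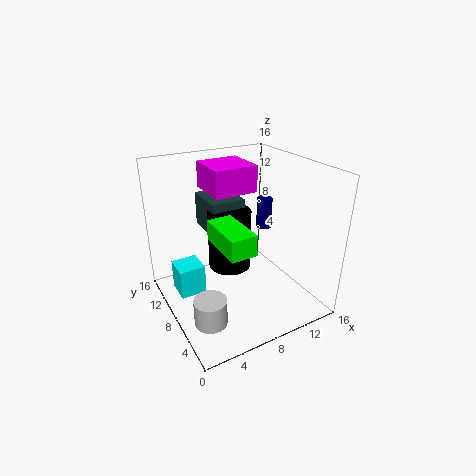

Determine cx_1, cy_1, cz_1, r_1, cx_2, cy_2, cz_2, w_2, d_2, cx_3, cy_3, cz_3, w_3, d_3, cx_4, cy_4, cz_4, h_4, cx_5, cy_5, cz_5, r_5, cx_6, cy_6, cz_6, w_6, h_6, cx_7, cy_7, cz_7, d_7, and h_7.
cx_1 = 1.5
cy_1 = 1.5
cz_1 = 4
r_1 = 1.5
cx_2 = 6
cy_2 = 10
cz_2 = 7.5
w_2 = 4
d_2 = 5
cx_3 = 1.5
cy_3 = 9.5
cz_3 = 1
w_3 = 3
d_3 = 3
cx_4 = 8
cy_4 = 10
cz_4 = 3.5
h_4 = 7
cx_5 = 14.5
cy_5 = 12.5
cz_5 = 6
r_5 = 1
cx_6 = 6
cy_6 = 9
cz_6 = 12.5
w_6 = 5
h_6 = 3
cx_7 = 3.5
cy_7 = 1
cz_7 = 10
d_7 = 5
h_7 = 2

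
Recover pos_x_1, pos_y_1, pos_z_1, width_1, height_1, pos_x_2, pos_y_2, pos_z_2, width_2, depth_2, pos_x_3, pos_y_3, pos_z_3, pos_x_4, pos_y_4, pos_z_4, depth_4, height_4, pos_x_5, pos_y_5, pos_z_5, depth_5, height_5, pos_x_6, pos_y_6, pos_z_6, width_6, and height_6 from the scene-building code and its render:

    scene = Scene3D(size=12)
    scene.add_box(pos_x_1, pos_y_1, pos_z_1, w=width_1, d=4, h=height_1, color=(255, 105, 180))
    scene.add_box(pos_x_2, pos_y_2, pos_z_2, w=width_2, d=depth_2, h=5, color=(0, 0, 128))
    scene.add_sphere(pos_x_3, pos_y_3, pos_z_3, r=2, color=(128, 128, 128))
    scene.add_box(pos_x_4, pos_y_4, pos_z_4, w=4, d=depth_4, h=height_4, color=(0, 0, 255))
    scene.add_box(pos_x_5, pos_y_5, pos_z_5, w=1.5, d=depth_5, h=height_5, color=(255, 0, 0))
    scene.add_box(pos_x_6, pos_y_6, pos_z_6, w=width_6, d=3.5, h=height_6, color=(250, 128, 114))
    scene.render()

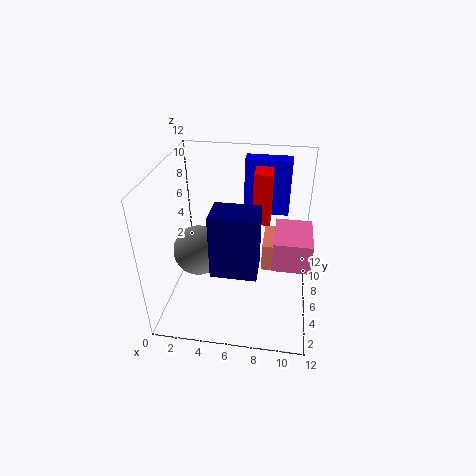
pos_x_1 = 9, pos_y_1 = 4, pos_z_1 = 4.5, width_1 = 3, height_1 = 2.5, pos_x_2 = 4.5, pos_y_2 = 2, pos_z_2 = 5, width_2 = 3.5, depth_2 = 2.5, pos_x_3 = 3, pos_y_3 = 4.5, pos_z_3 = 5.5, pos_x_4 = 6, pos_y_4 = 9.5, pos_z_4 = 6.5, depth_4 = 1.5, height_4 = 5, pos_x_5 = 7, pos_y_5 = 7.5, pos_z_5 = 6.5, depth_5 = 4, height_5 = 4.5, pos_x_6 = 8, pos_y_6 = 6.5, pos_z_6 = 2.5, width_6 = 2, height_6 = 2.5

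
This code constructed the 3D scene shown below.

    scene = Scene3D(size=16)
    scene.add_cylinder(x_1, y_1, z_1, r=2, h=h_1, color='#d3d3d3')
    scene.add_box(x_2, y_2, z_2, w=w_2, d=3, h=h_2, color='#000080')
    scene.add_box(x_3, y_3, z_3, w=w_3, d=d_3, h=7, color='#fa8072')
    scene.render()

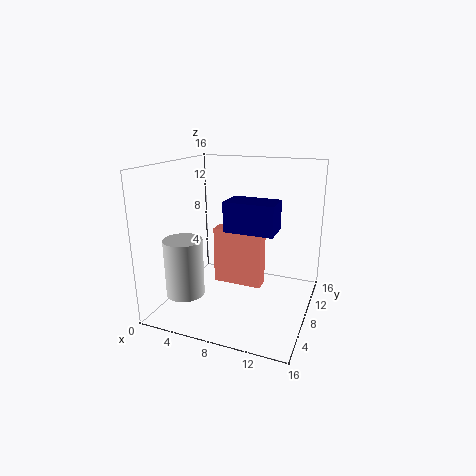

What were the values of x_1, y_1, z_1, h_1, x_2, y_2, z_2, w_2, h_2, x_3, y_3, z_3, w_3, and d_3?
x_1 = 4; y_1 = 3; z_1 = 3; h_1 = 6; x_2 = 8; y_2 = 4; z_2 = 10; w_2 = 5; h_2 = 3; x_3 = 4; y_3 = 10; z_3 = 1; w_3 = 6; d_3 = 2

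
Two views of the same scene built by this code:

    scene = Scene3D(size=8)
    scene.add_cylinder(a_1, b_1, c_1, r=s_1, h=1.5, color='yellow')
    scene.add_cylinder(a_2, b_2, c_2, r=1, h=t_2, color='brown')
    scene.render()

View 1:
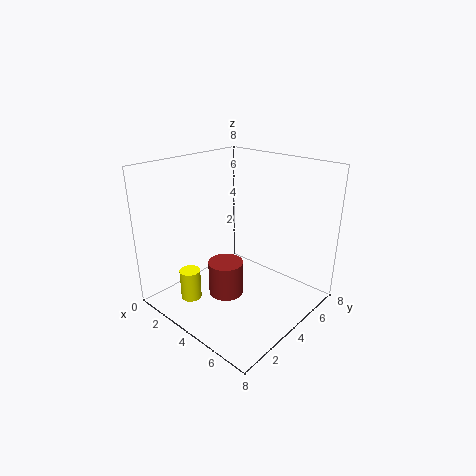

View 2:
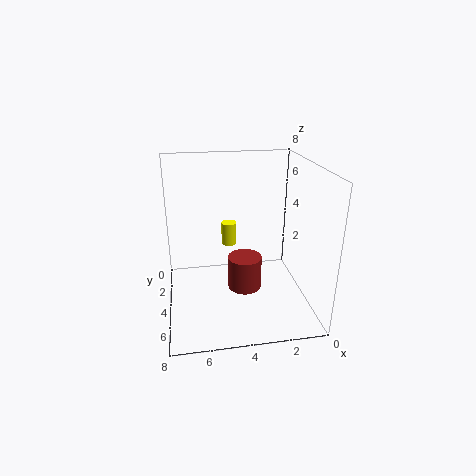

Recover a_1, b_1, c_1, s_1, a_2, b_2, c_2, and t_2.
a_1 = 4; b_1 = 0.5; c_1 = 2; s_1 = 0.5; a_2 = 3.5; b_2 = 3.5; c_2 = 0.5; t_2 = 2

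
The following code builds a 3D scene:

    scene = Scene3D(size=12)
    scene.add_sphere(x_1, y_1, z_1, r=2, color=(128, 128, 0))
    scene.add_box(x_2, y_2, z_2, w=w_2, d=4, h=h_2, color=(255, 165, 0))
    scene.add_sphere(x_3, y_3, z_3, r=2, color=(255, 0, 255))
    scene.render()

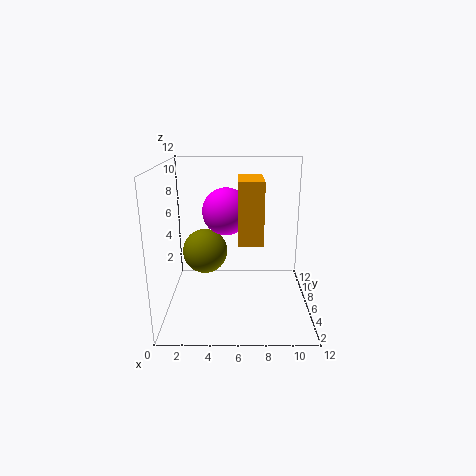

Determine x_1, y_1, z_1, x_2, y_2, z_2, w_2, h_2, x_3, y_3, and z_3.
x_1 = 3, y_1 = 8, z_1 = 4, x_2 = 6, y_2 = 4, z_2 = 6, w_2 = 2, h_2 = 5, x_3 = 5, y_3 = 7, z_3 = 8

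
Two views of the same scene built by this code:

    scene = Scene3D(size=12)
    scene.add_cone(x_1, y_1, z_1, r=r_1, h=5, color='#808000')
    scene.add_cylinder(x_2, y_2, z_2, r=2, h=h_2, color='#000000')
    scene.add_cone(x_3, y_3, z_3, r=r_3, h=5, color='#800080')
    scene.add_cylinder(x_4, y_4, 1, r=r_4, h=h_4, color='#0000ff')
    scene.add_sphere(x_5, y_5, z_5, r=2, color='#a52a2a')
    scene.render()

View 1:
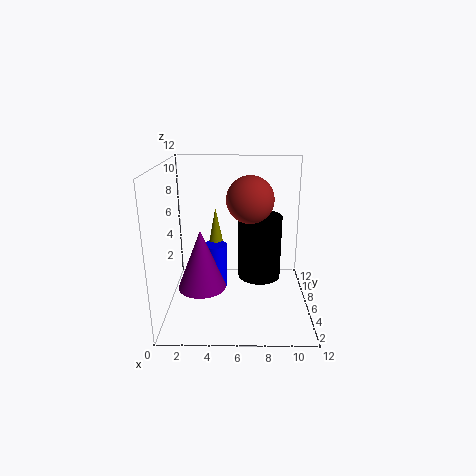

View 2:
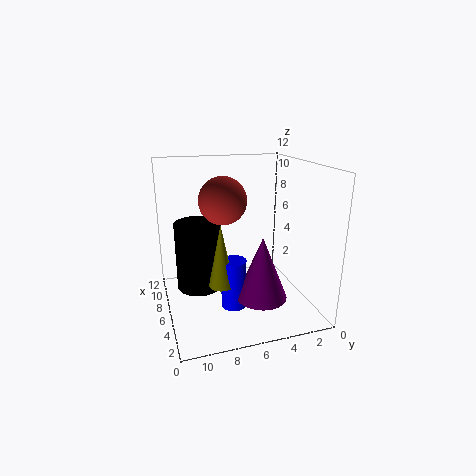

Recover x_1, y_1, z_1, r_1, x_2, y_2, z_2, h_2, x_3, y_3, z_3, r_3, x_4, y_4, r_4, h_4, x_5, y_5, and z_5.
x_1 = 4; y_1 = 8; z_1 = 3; r_1 = 1; x_2 = 8; y_2 = 9; z_2 = 1; h_2 = 6; x_3 = 3; y_3 = 5; z_3 = 2; r_3 = 2; x_4 = 4; y_4 = 7; r_4 = 1; h_4 = 4; x_5 = 7; y_5 = 7; z_5 = 9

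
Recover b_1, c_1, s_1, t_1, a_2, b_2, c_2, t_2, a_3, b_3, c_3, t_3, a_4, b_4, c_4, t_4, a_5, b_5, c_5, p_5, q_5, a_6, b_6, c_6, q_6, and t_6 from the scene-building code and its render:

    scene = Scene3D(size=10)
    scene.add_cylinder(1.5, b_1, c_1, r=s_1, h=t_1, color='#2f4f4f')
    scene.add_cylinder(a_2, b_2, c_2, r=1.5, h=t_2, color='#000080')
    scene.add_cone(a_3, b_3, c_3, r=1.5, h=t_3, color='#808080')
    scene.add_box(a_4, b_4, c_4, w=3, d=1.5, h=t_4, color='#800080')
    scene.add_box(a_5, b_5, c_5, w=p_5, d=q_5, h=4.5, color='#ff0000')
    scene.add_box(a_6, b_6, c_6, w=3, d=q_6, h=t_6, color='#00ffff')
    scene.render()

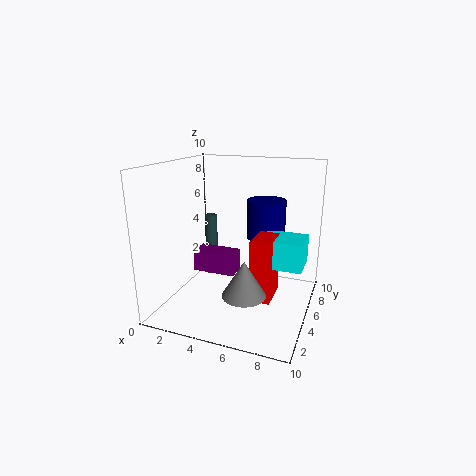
b_1 = 8; c_1 = 0.5; s_1 = 0.5; t_1 = 5; a_2 = 6; b_2 = 8.5; c_2 = 4; t_2 = 3; a_3 = 6; b_3 = 3.5; c_3 = 1.5; t_3 = 2.5; a_4 = 2; b_4 = 4; c_4 = 2.5; t_4 = 1.5; a_5 = 6; b_5 = 4.5; c_5 = 0.5; p_5 = 1.5; q_5 = 2.5; a_6 = 6.5; b_6 = 5; c_6 = 3; q_6 = 2.5; t_6 = 2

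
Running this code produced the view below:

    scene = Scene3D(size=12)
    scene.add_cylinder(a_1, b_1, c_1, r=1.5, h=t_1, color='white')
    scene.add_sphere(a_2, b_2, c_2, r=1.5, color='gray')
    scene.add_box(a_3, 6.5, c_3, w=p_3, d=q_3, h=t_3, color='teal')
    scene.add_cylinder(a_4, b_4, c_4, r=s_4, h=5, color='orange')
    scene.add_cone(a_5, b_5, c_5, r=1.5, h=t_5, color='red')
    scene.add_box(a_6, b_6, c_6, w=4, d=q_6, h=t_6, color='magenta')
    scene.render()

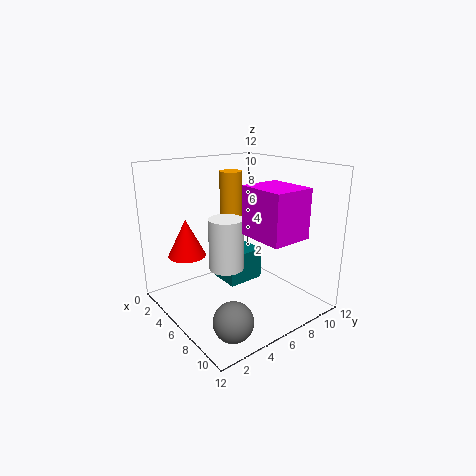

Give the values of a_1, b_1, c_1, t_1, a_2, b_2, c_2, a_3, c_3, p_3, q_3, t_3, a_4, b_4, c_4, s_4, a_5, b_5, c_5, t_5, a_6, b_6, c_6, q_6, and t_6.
a_1 = 5
b_1 = 5.5
c_1 = 3
t_1 = 4.5
a_2 = 10
b_2 = 2.5
c_2 = 1.5
a_3 = 1.5
c_3 = 0.5
p_3 = 3
q_3 = 3.5
t_3 = 3
a_4 = 3
b_4 = 7.5
c_4 = 6
s_4 = 1
a_5 = 4.5
b_5 = 2
c_5 = 5
t_5 = 3
a_6 = 6.5
b_6 = 6
c_6 = 6.5
q_6 = 3.5
t_6 = 4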